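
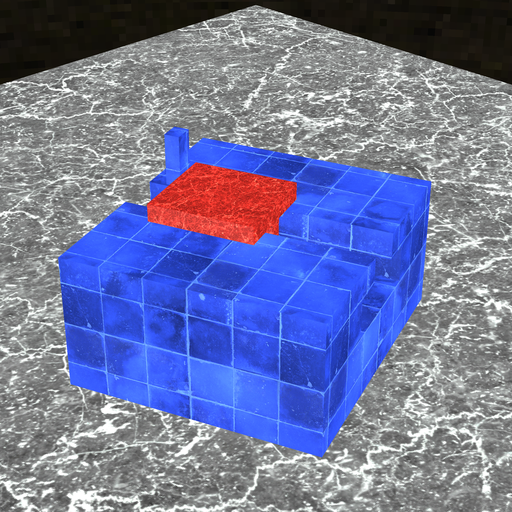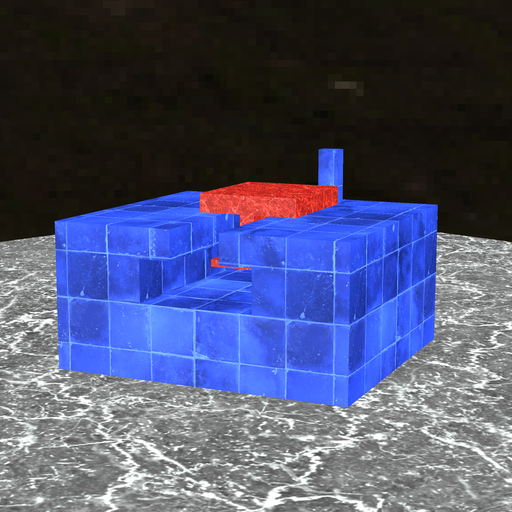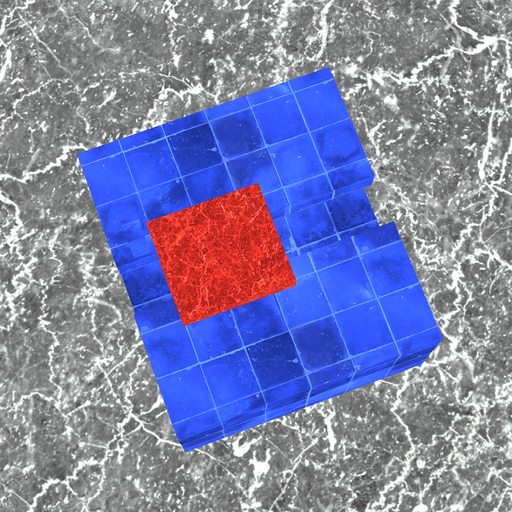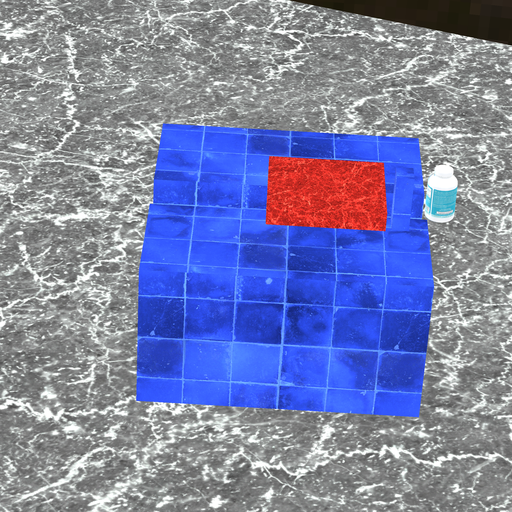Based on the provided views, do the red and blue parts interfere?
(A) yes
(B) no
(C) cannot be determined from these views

(B) no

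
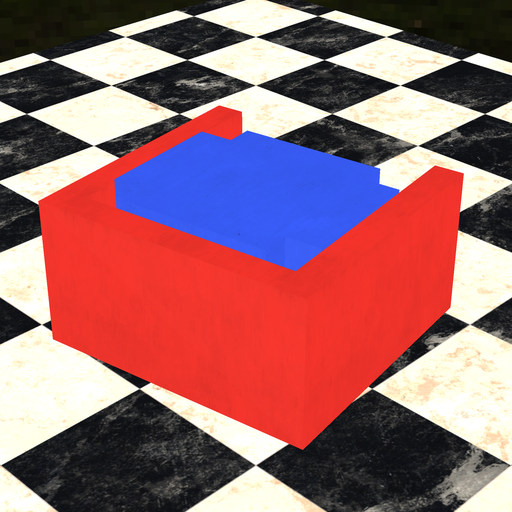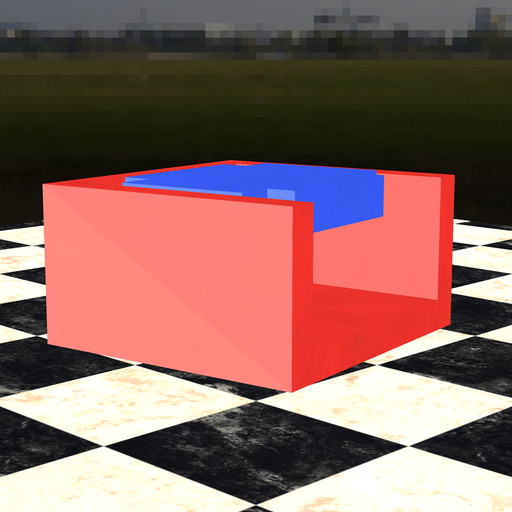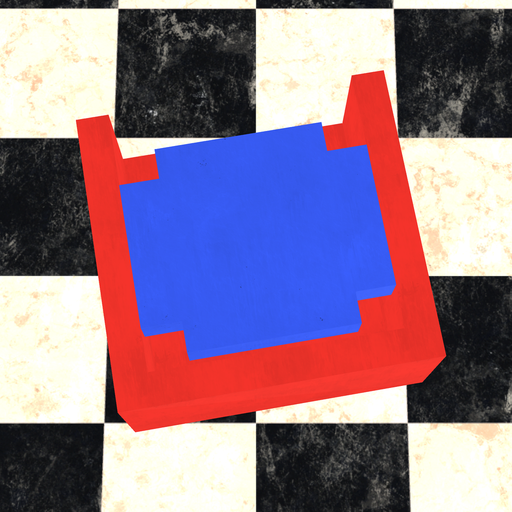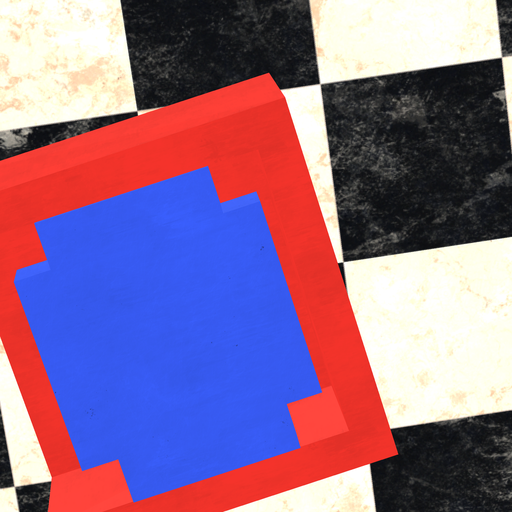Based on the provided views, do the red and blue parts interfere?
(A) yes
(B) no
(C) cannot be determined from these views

(B) no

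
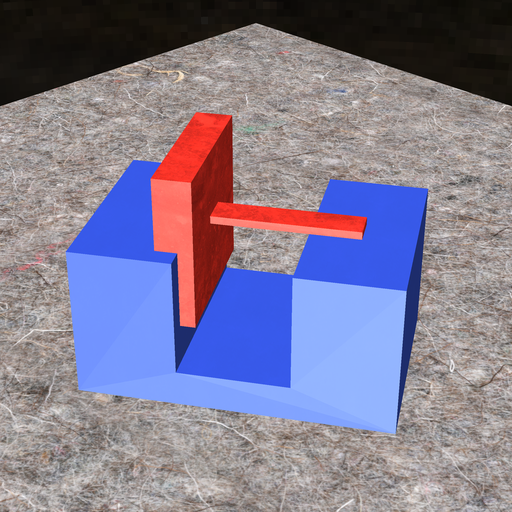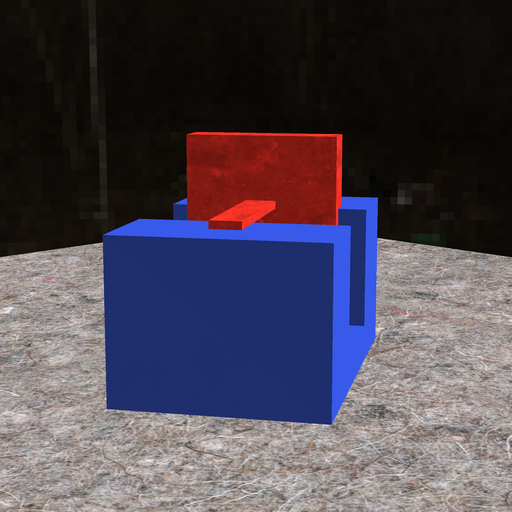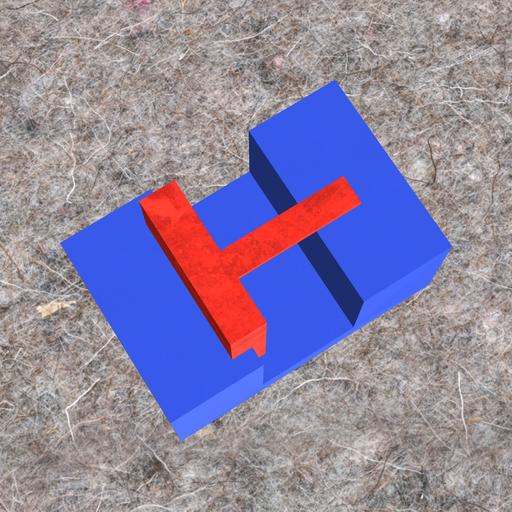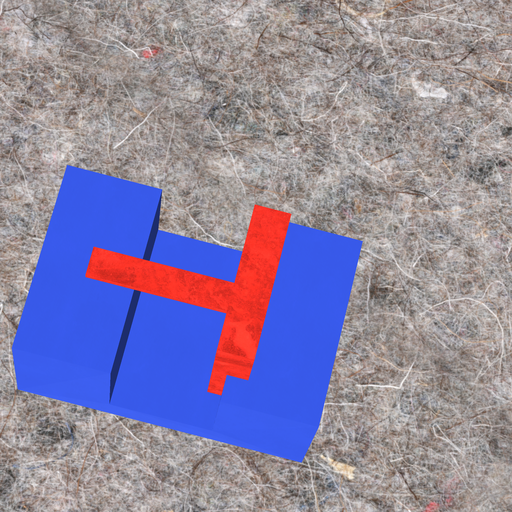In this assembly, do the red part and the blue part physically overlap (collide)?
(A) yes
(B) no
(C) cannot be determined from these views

(A) yes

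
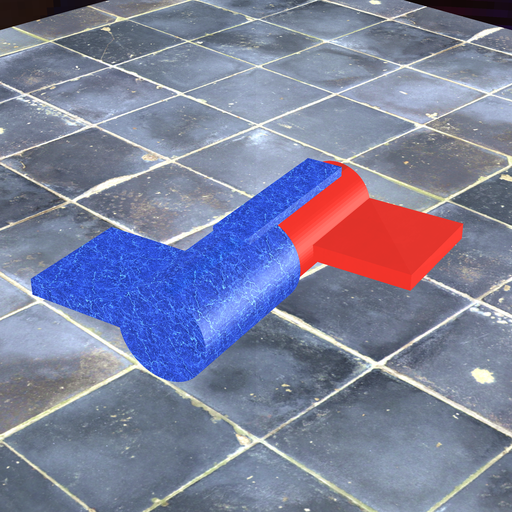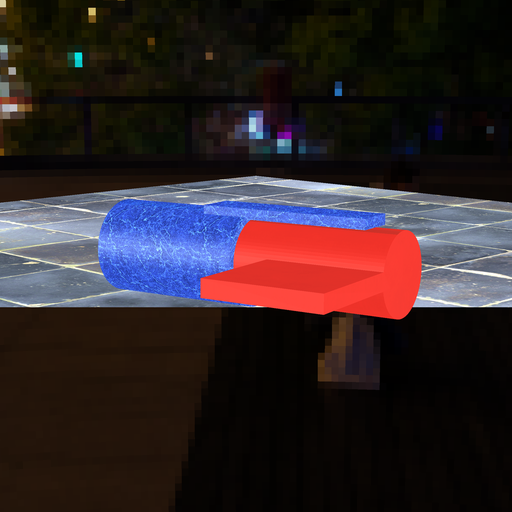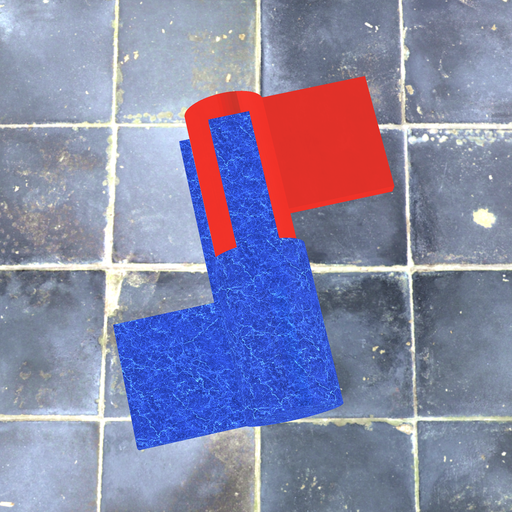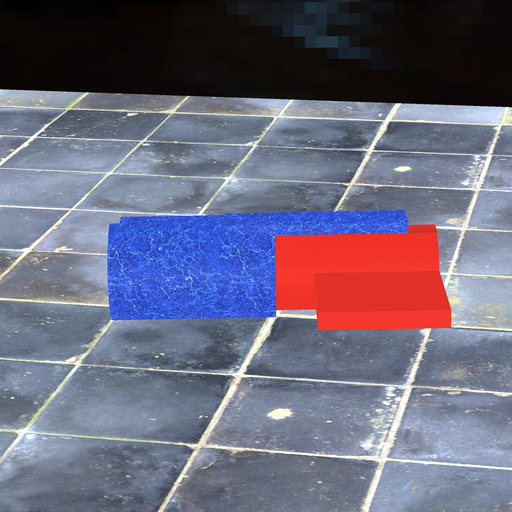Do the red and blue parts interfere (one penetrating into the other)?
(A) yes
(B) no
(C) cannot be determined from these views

(A) yes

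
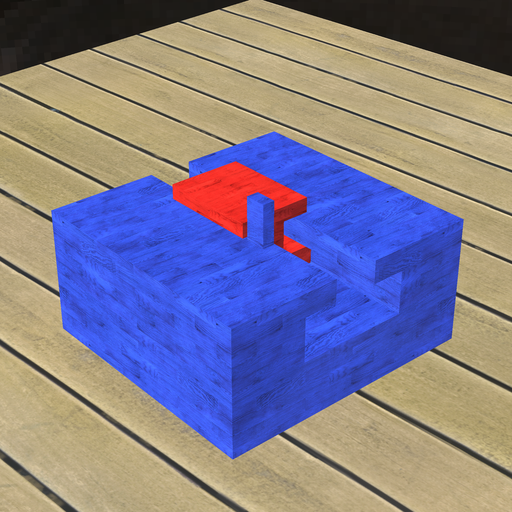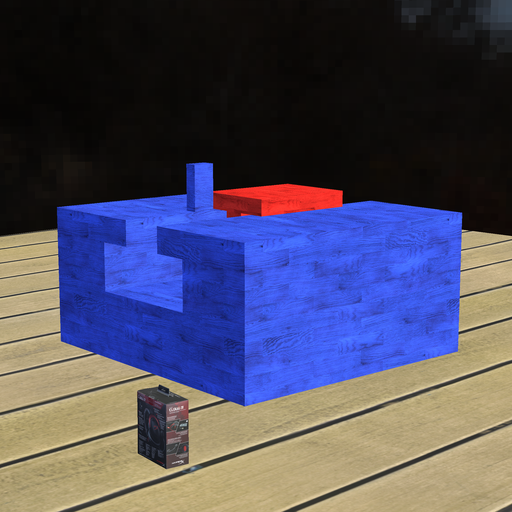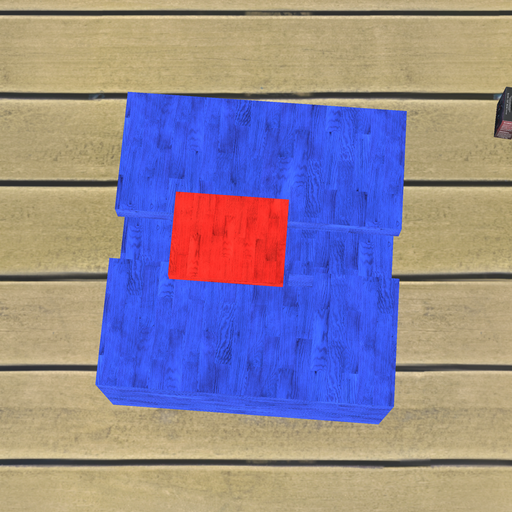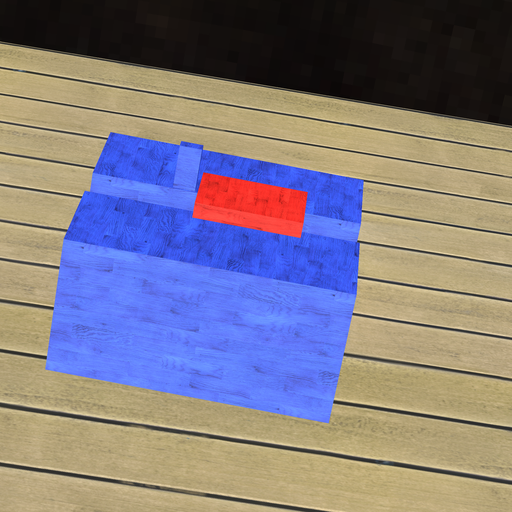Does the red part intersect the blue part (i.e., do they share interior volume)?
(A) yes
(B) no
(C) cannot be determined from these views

(B) no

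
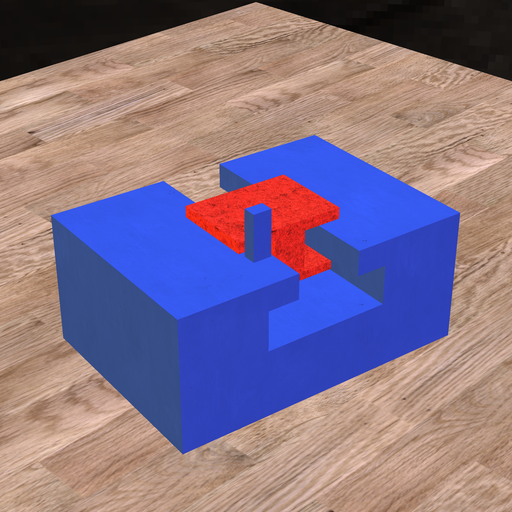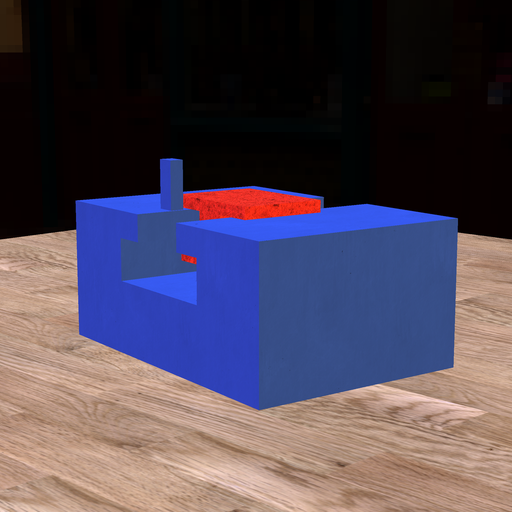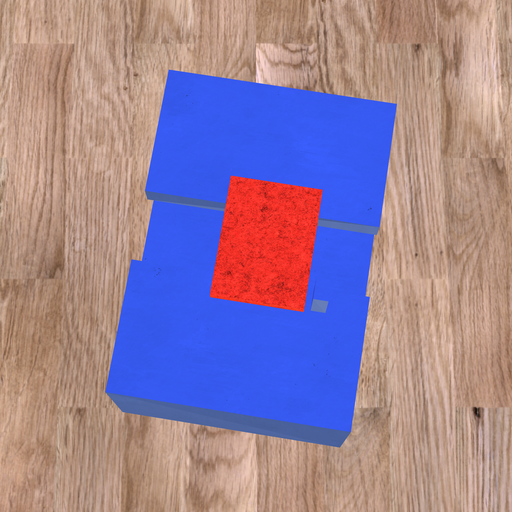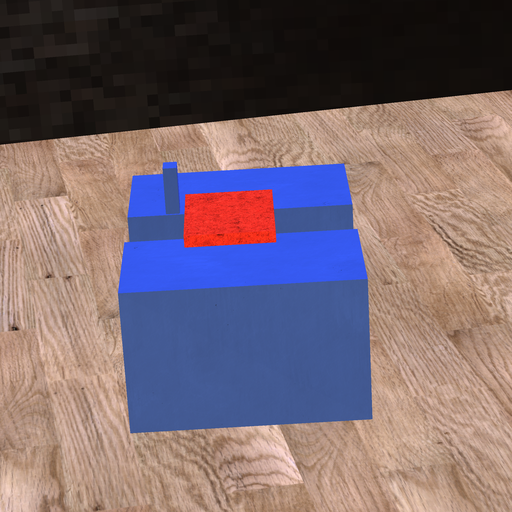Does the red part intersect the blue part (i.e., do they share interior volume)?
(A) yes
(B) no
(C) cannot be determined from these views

(B) no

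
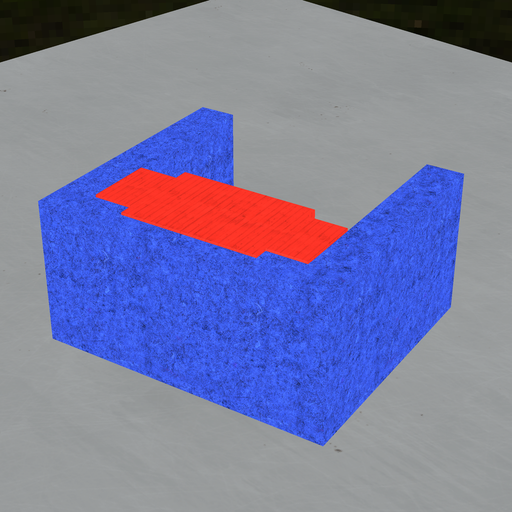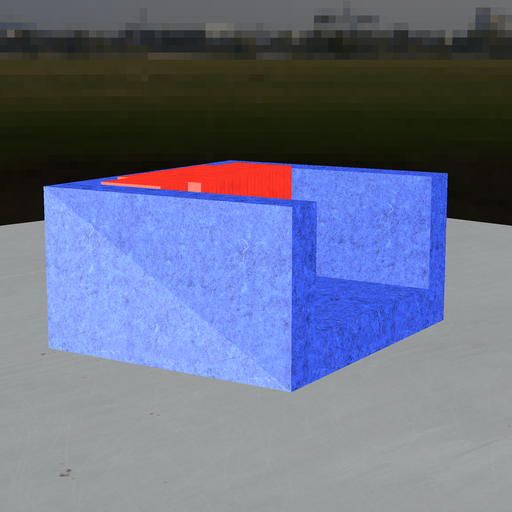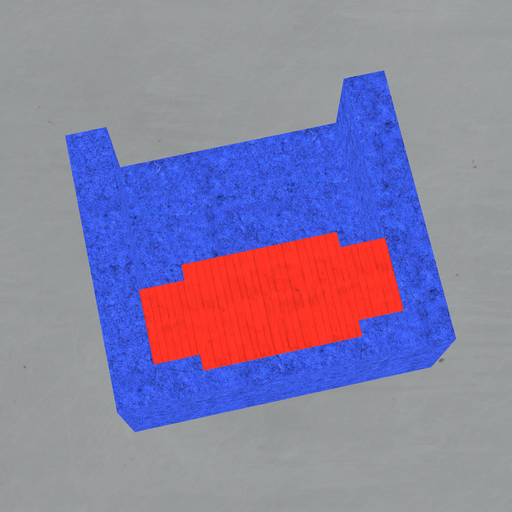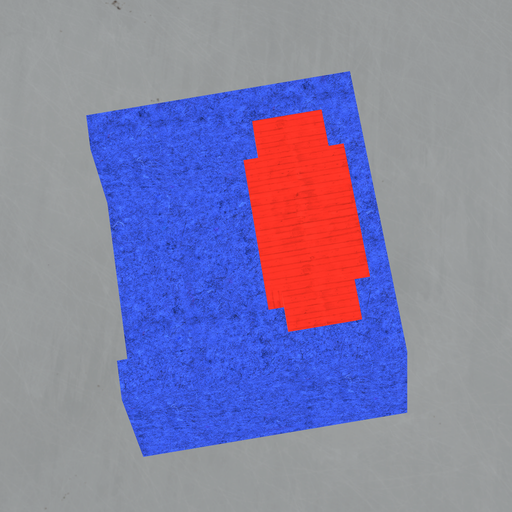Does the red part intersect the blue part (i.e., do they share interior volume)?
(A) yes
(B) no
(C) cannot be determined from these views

(A) yes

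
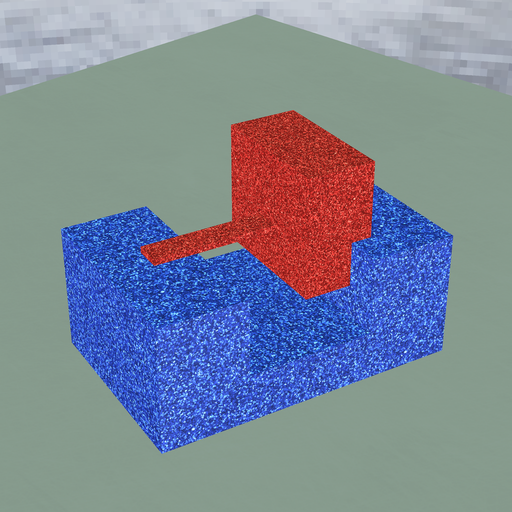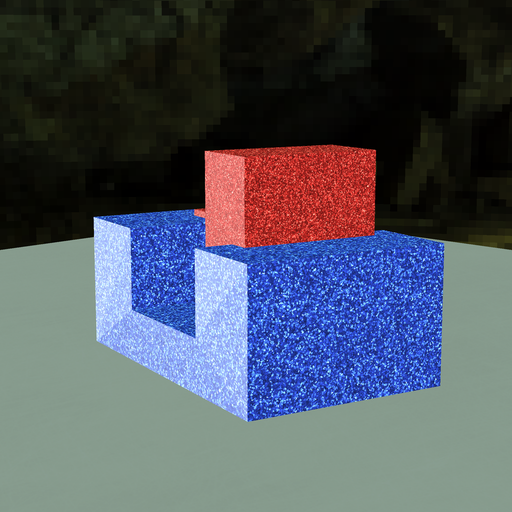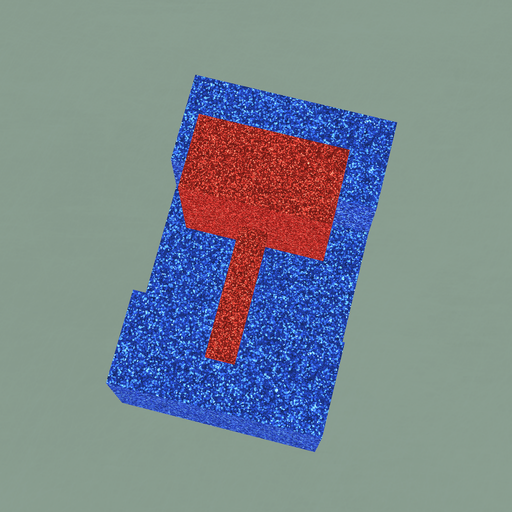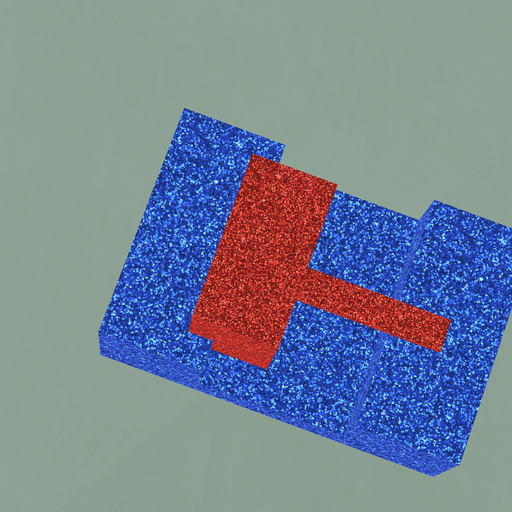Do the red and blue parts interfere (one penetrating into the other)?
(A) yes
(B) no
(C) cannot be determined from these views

(A) yes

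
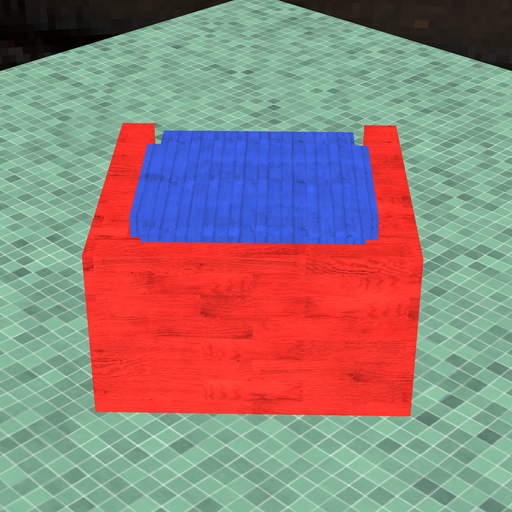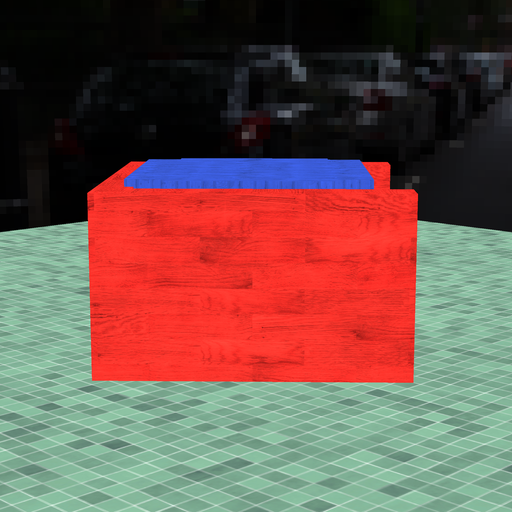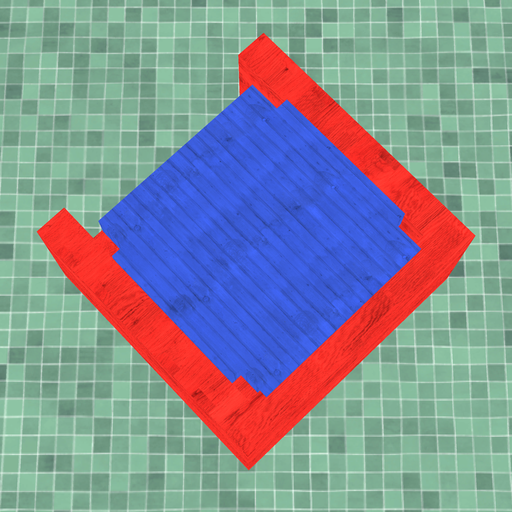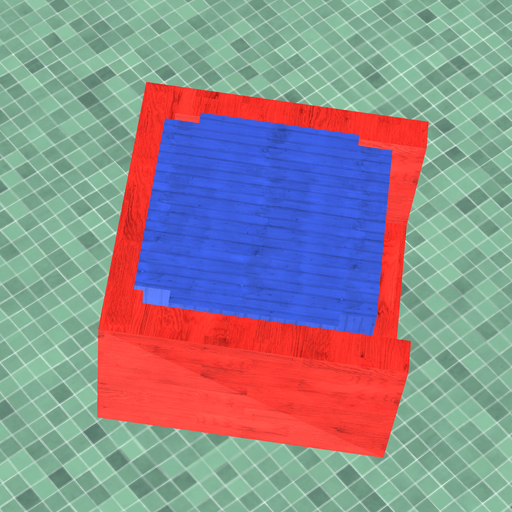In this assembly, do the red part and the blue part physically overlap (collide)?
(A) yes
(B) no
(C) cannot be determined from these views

(A) yes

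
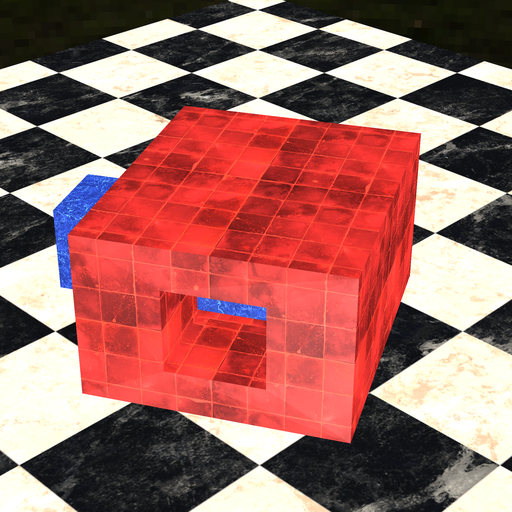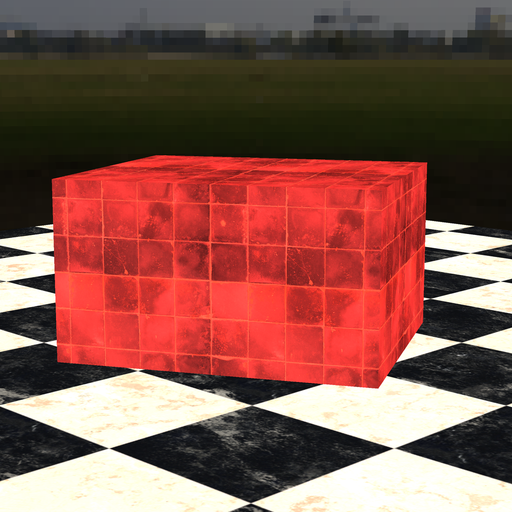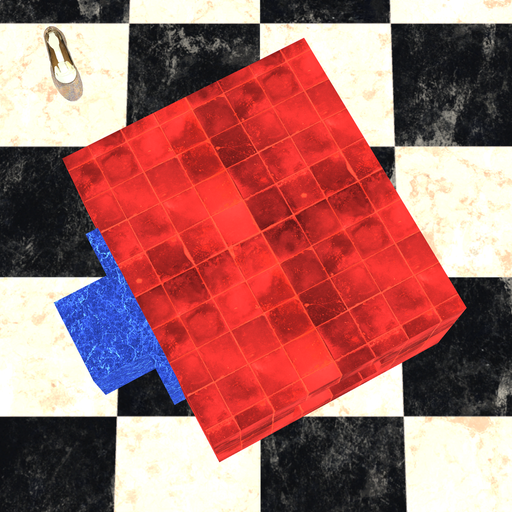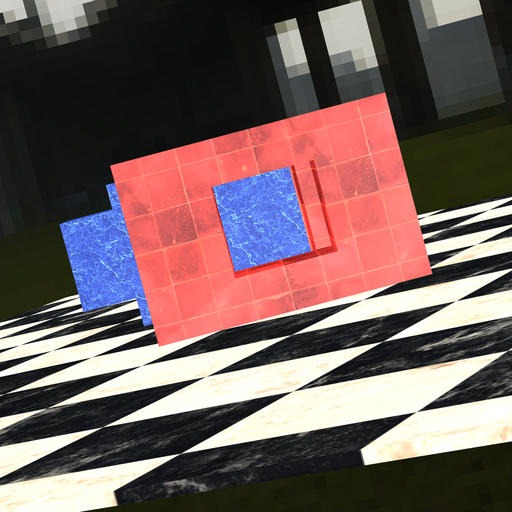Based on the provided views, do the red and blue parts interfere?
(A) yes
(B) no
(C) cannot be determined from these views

(B) no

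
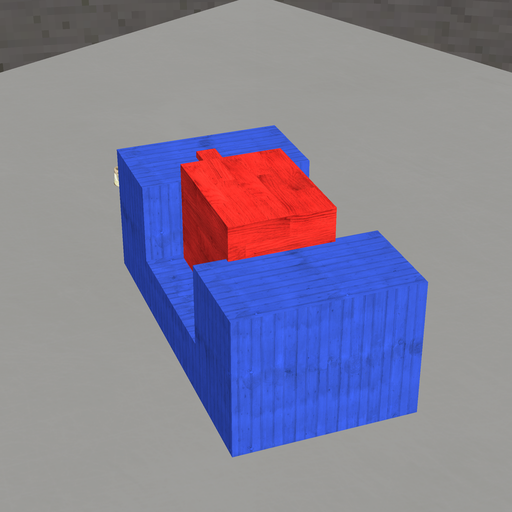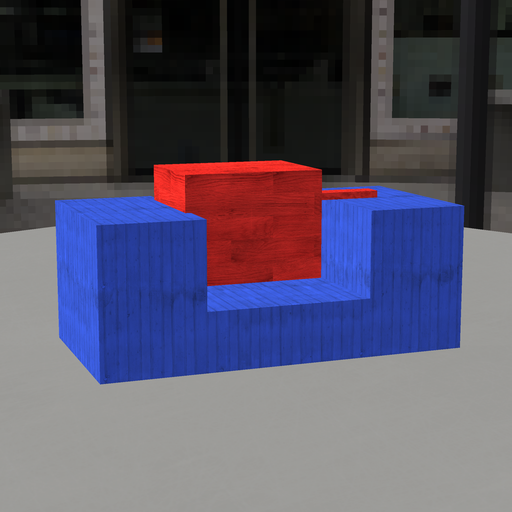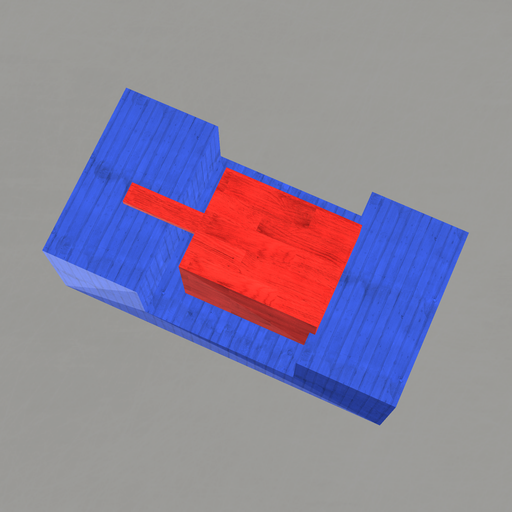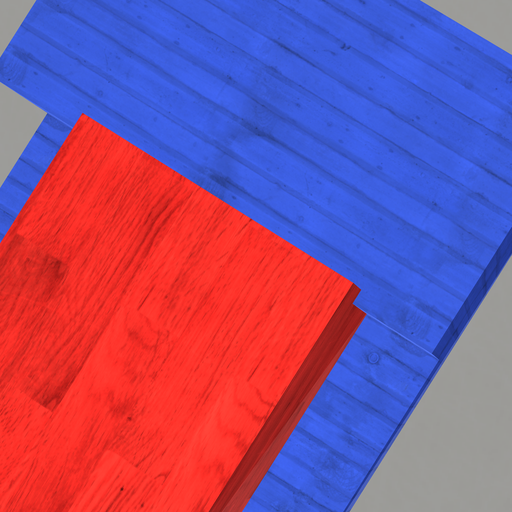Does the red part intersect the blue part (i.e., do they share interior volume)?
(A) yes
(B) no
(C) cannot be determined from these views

(A) yes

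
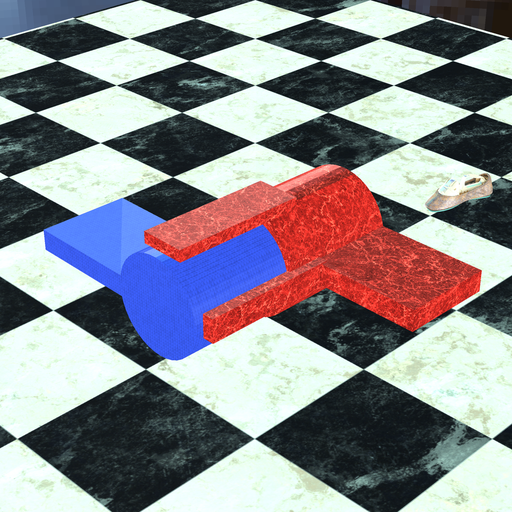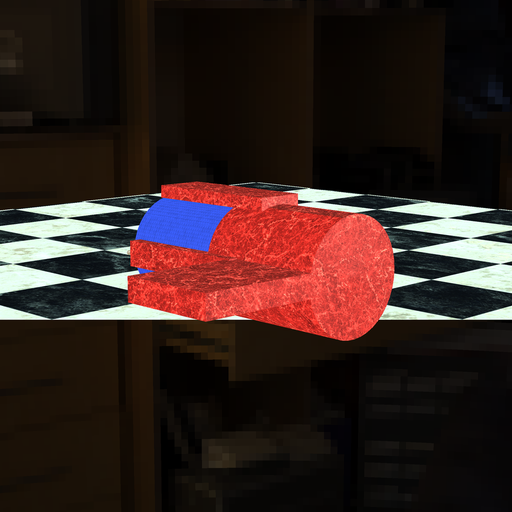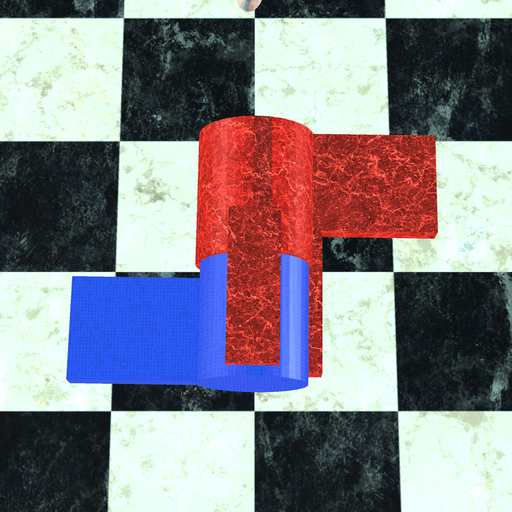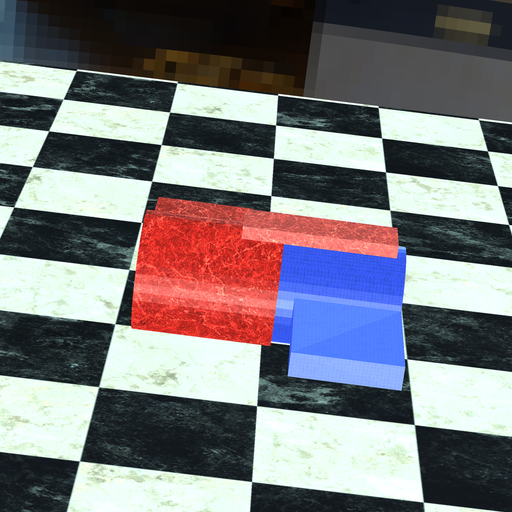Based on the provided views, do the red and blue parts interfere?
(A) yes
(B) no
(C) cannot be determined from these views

(A) yes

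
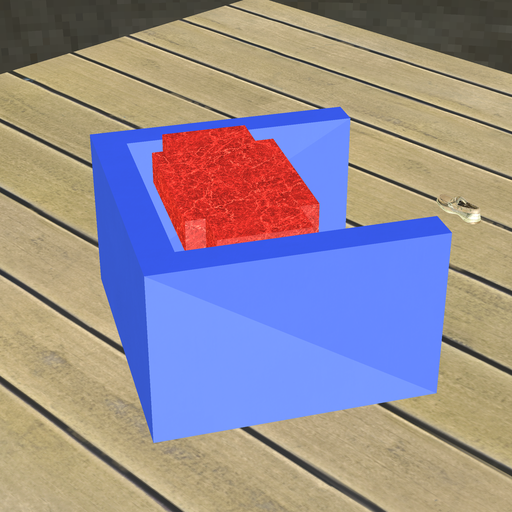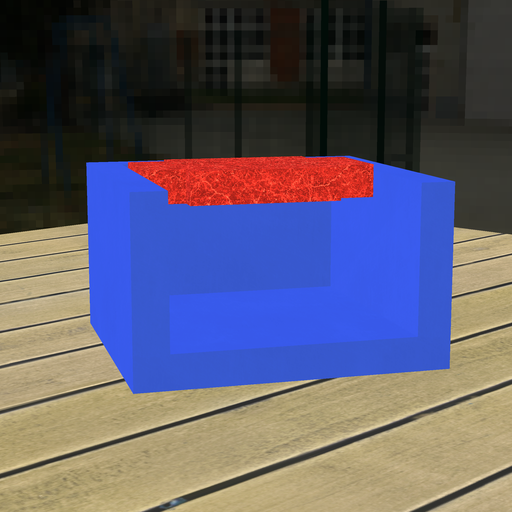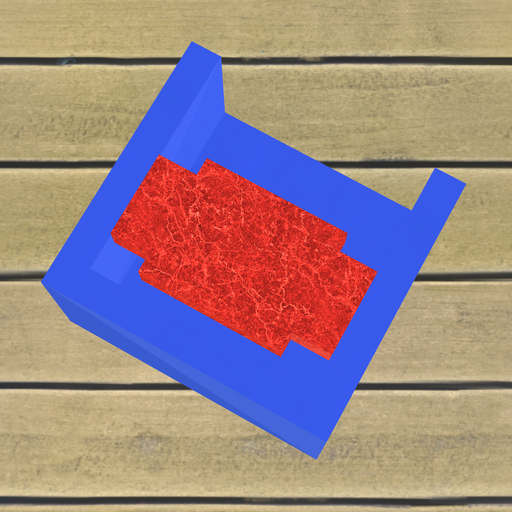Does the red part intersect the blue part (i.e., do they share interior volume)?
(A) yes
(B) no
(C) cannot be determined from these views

(B) no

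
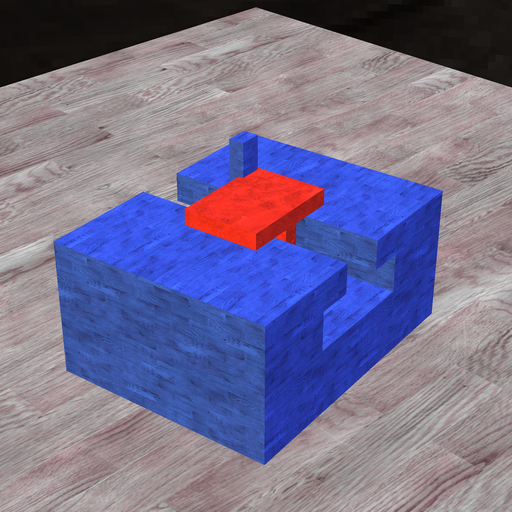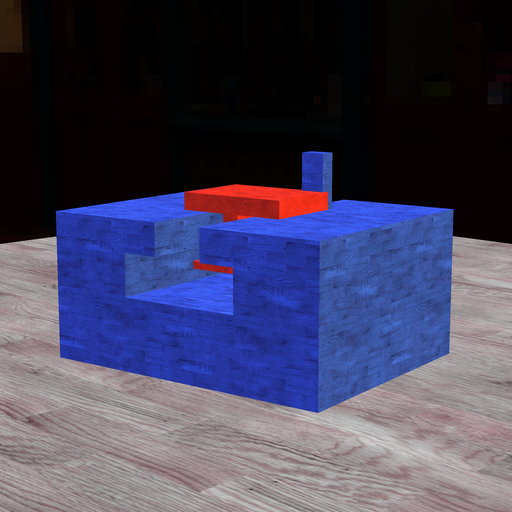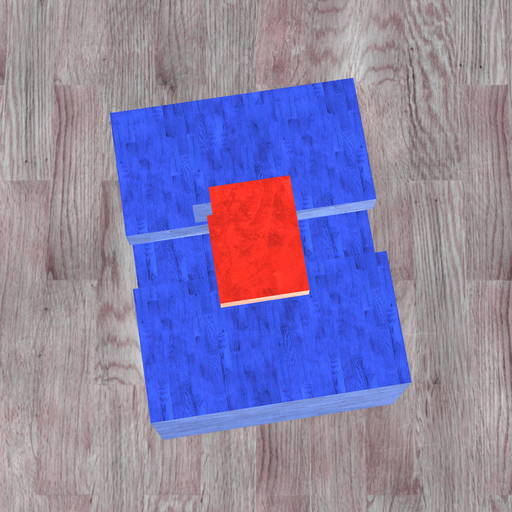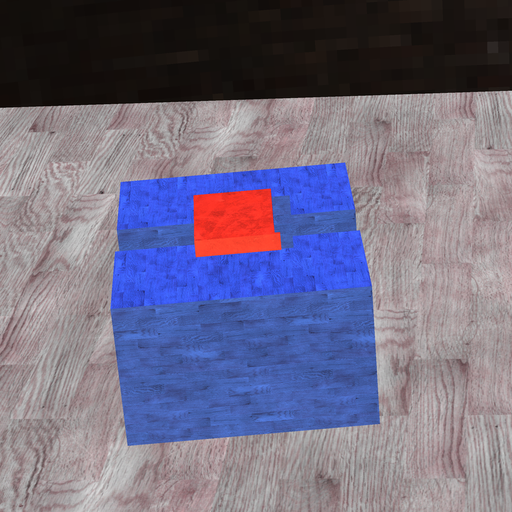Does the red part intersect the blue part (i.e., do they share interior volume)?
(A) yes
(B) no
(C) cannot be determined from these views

(A) yes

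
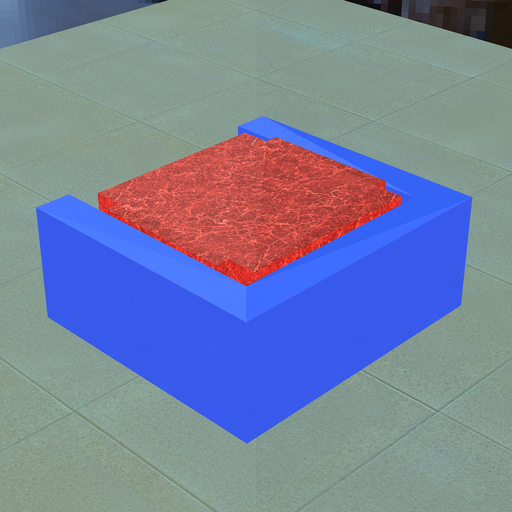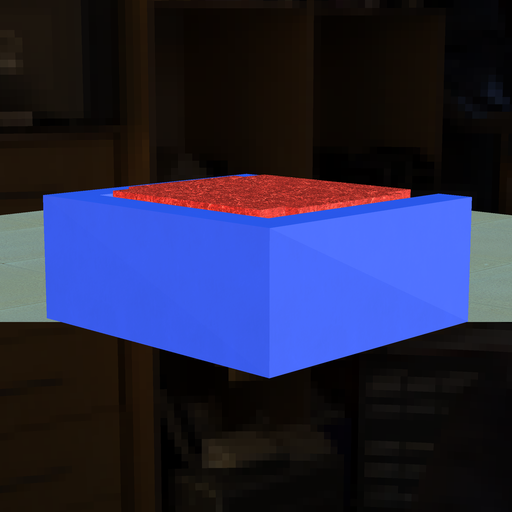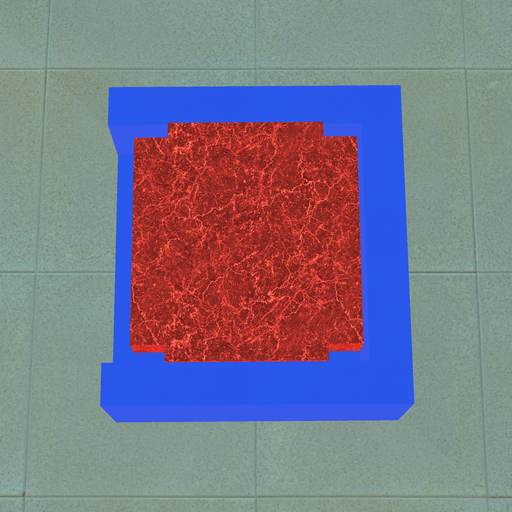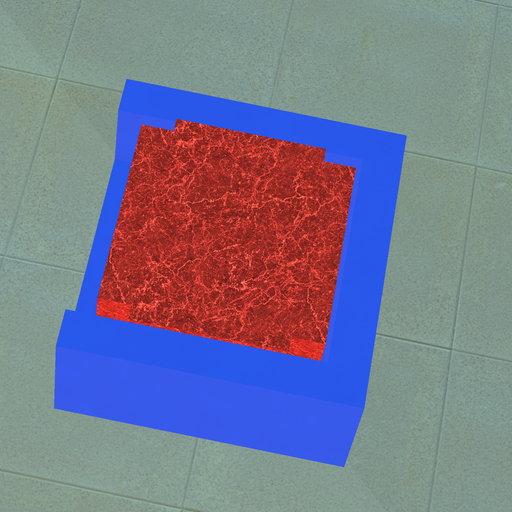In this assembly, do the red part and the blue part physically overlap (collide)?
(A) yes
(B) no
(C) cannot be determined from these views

(B) no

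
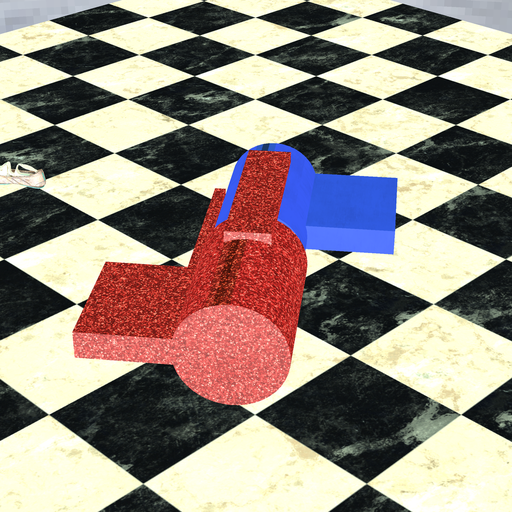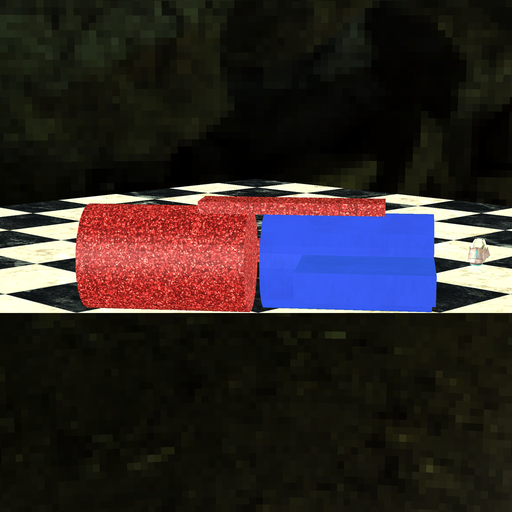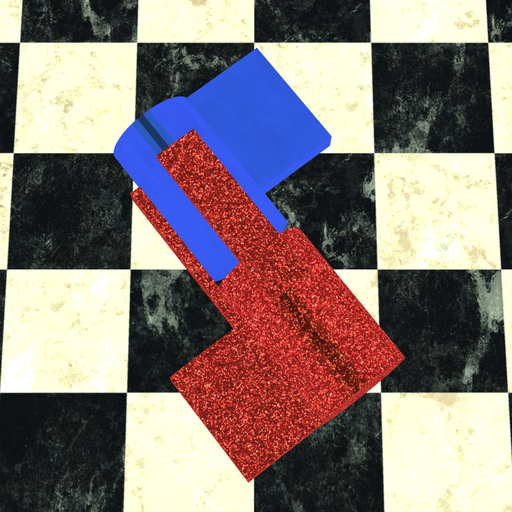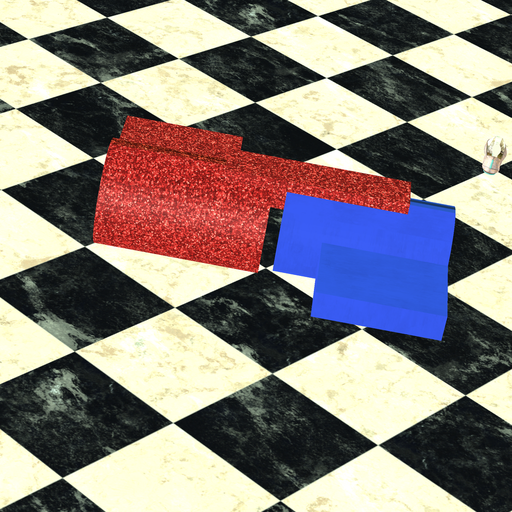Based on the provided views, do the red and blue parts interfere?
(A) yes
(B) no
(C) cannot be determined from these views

(B) no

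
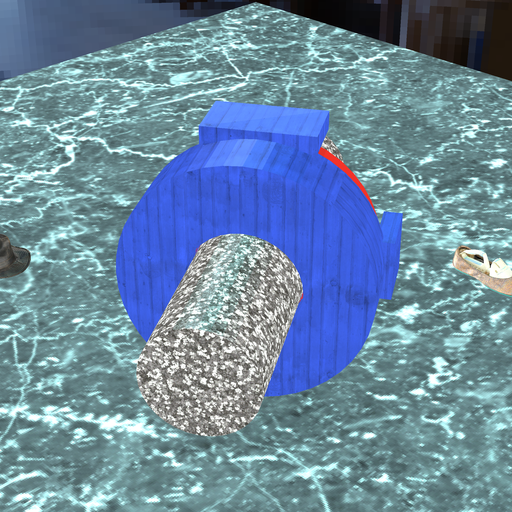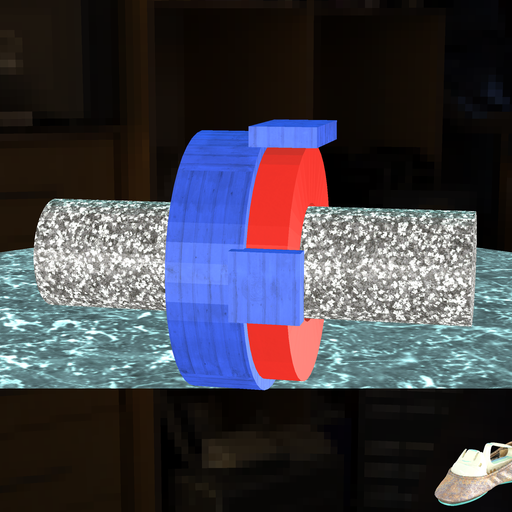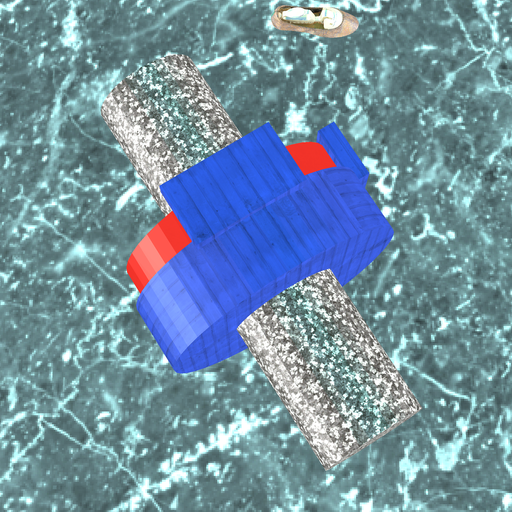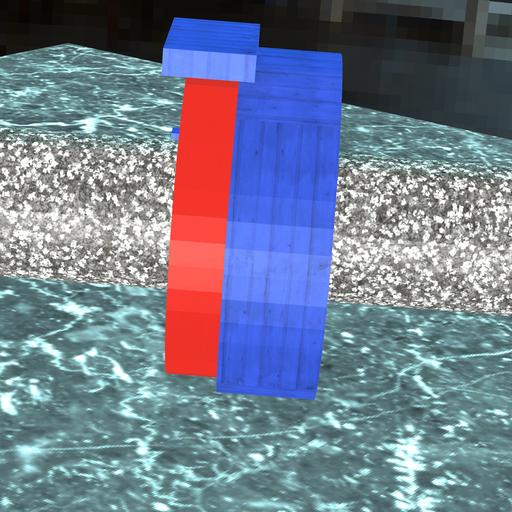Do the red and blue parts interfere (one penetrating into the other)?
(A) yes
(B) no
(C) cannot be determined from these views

(A) yes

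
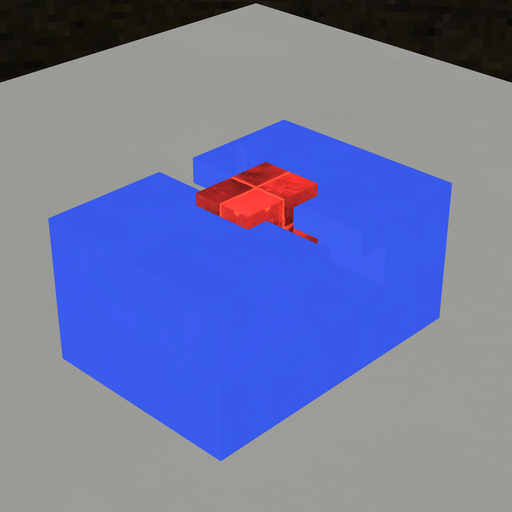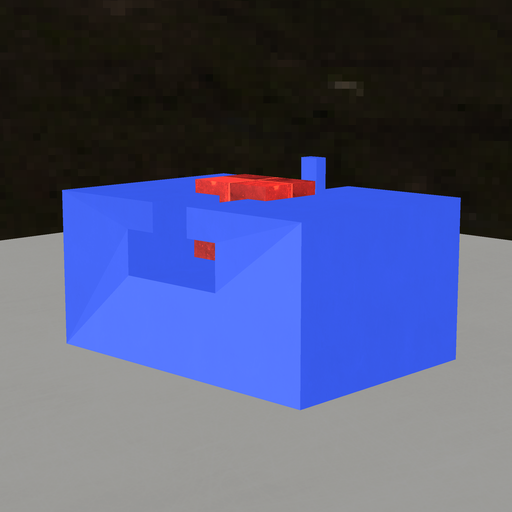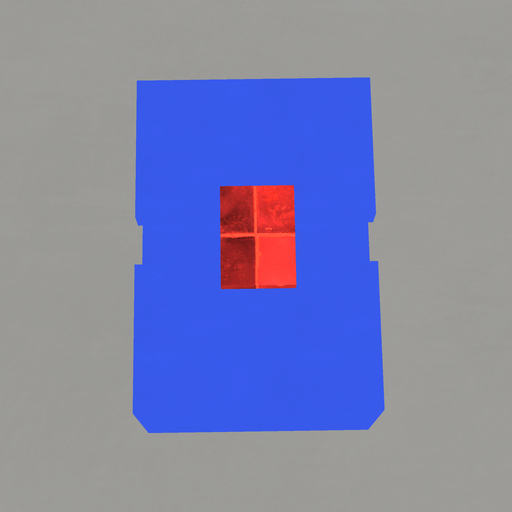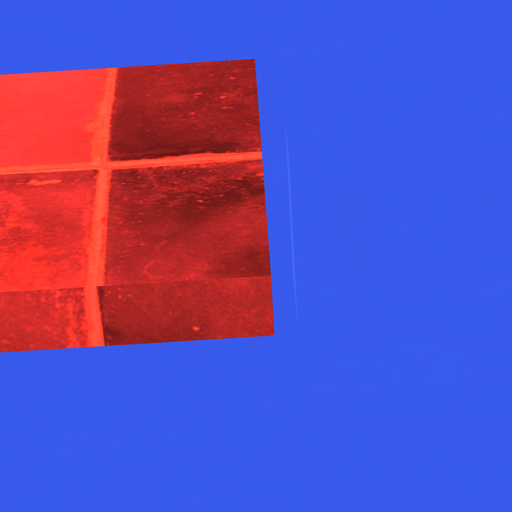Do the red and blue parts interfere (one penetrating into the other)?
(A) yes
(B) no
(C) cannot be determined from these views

(B) no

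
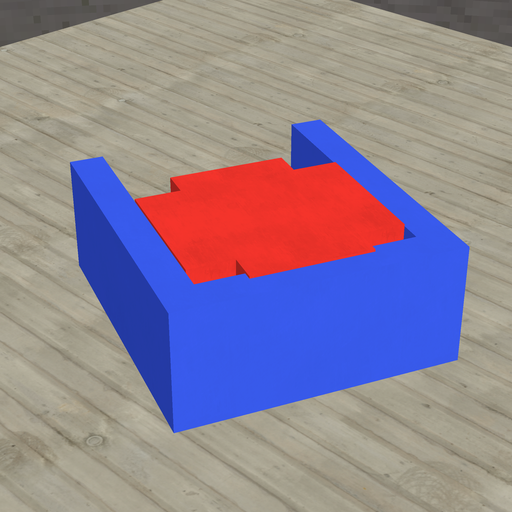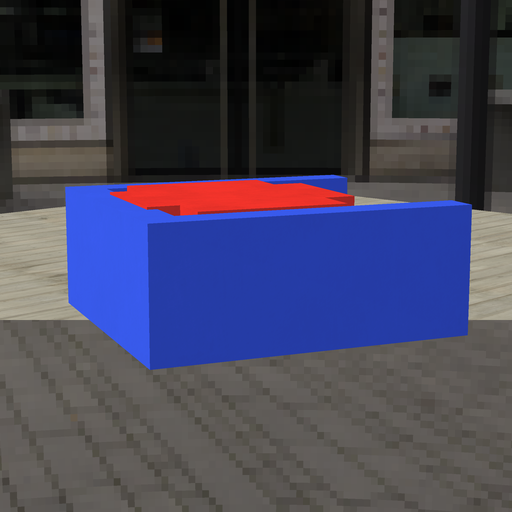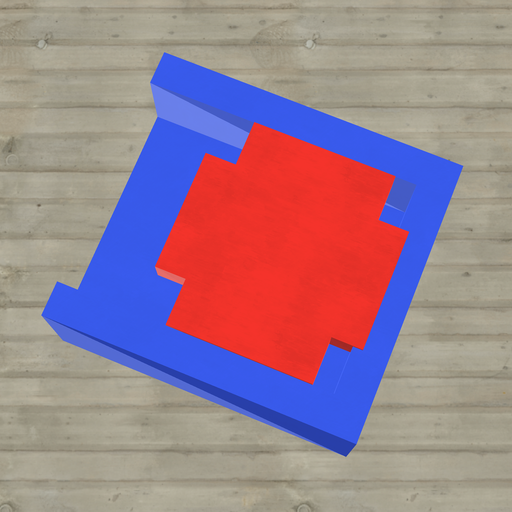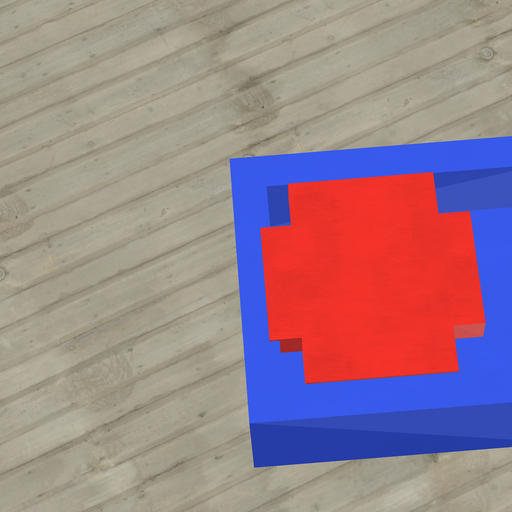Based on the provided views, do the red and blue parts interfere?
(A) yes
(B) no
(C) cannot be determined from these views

(A) yes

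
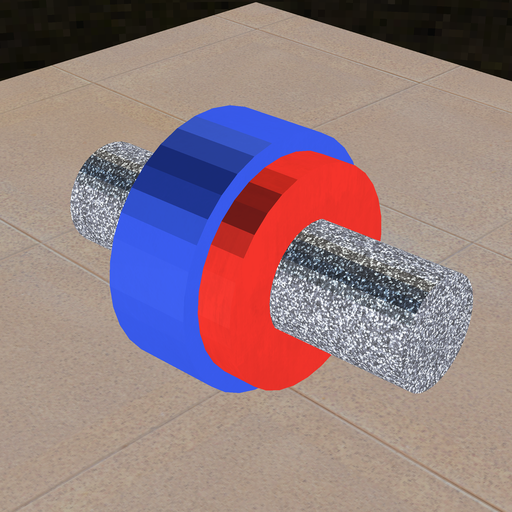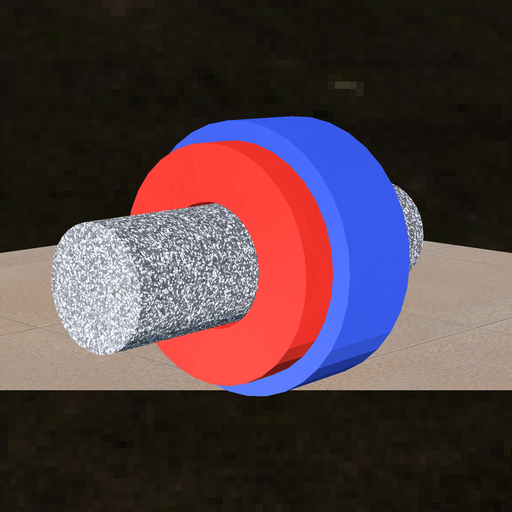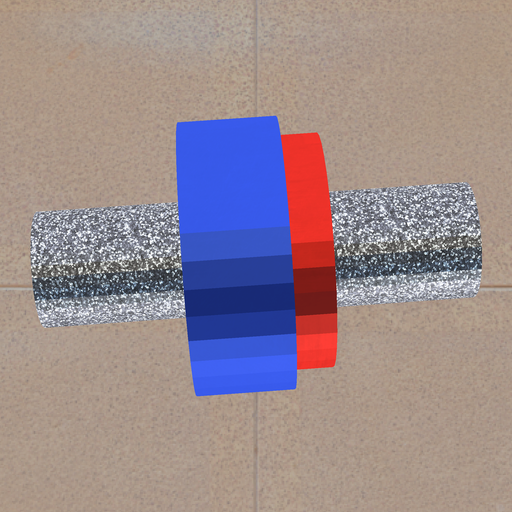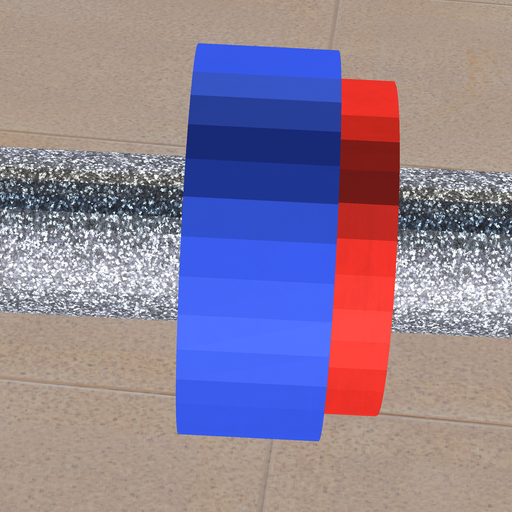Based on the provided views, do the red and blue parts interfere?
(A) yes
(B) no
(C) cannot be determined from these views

(A) yes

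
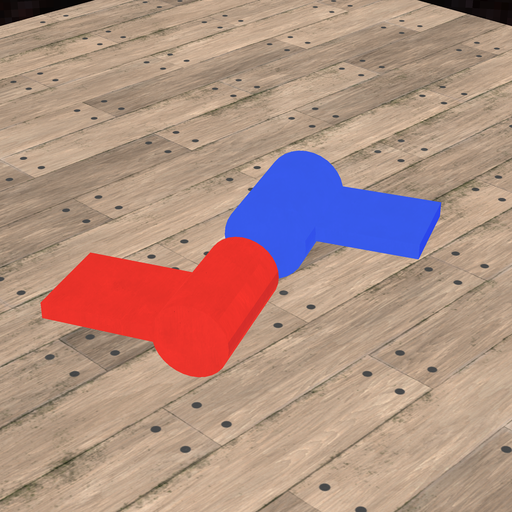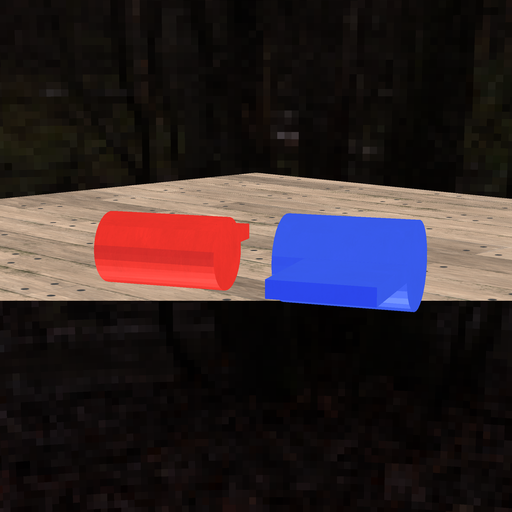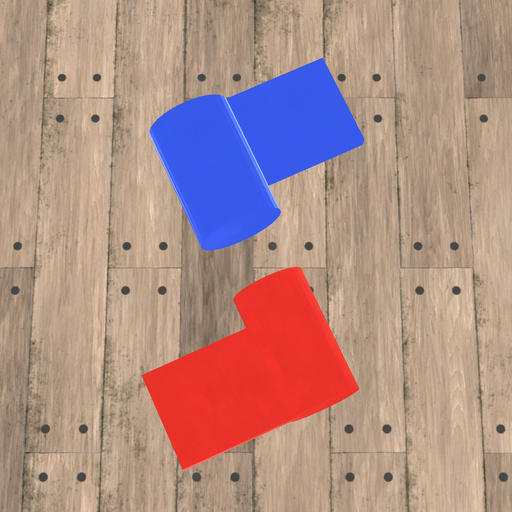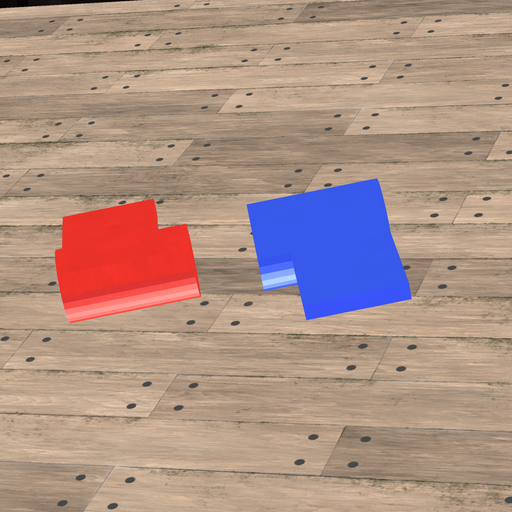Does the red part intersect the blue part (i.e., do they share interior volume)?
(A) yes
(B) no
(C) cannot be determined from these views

(B) no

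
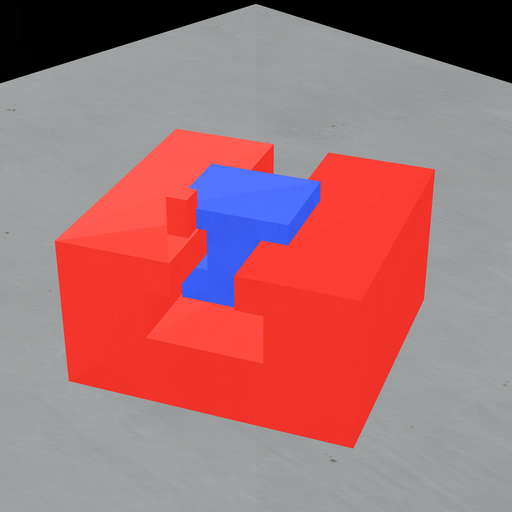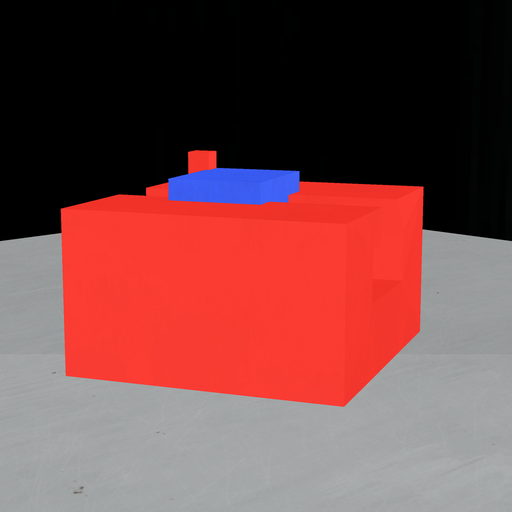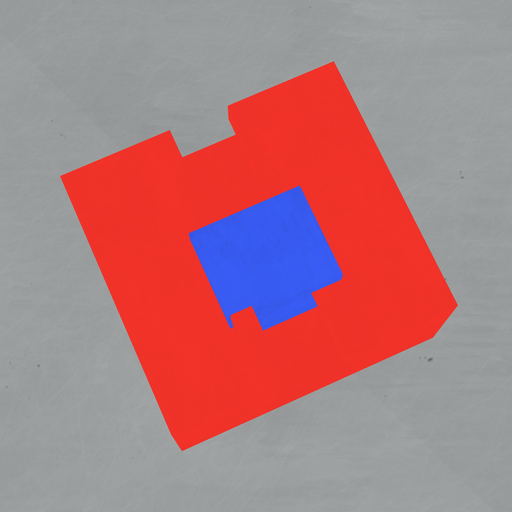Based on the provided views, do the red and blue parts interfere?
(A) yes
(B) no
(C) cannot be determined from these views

(A) yes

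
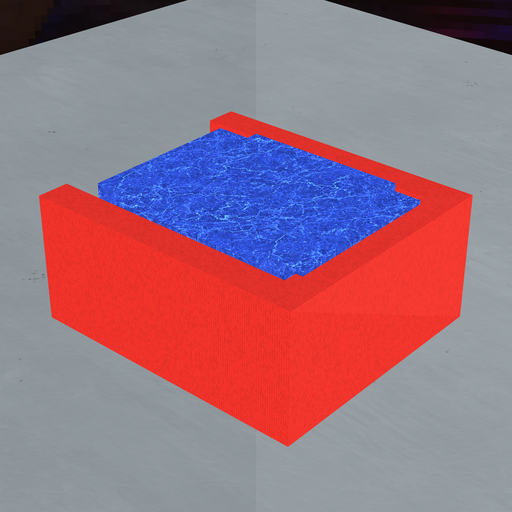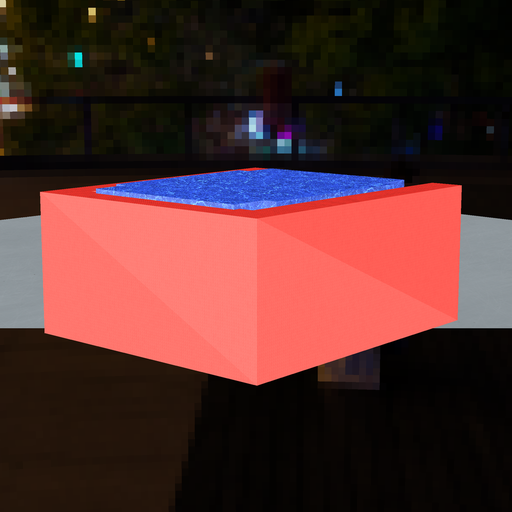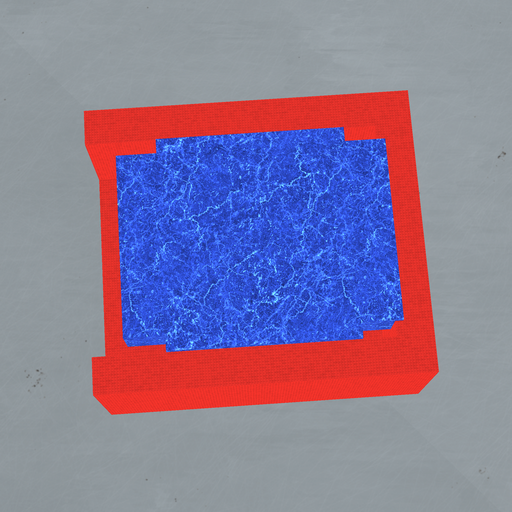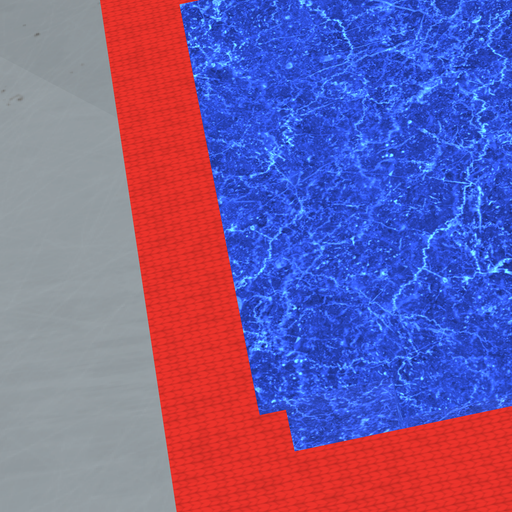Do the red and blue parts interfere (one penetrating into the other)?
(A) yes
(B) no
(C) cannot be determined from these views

(A) yes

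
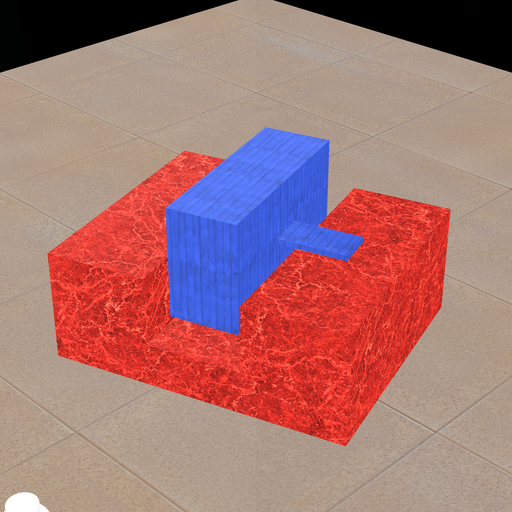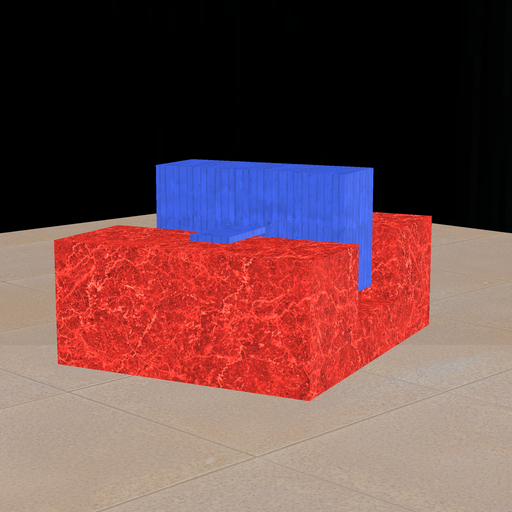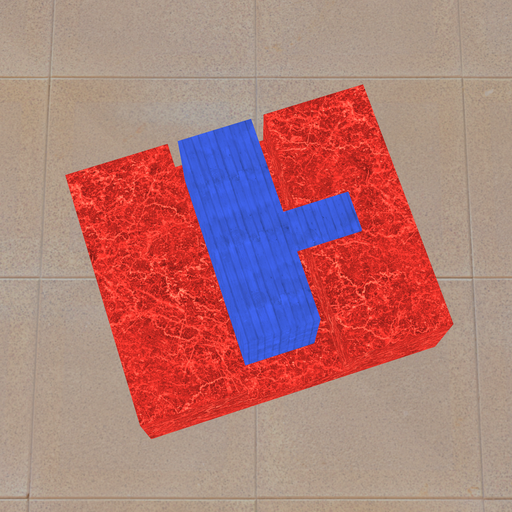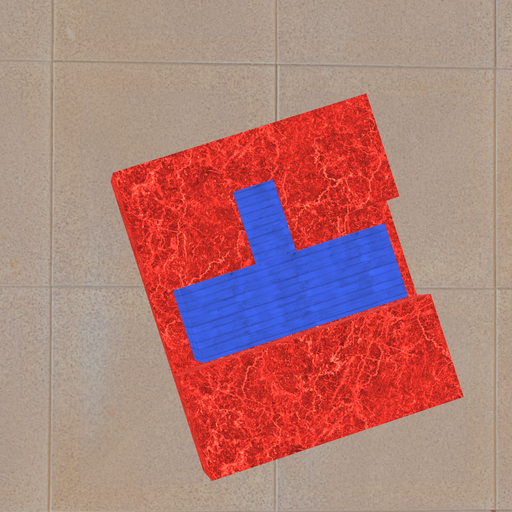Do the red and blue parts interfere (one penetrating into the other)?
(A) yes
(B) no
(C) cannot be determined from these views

(B) no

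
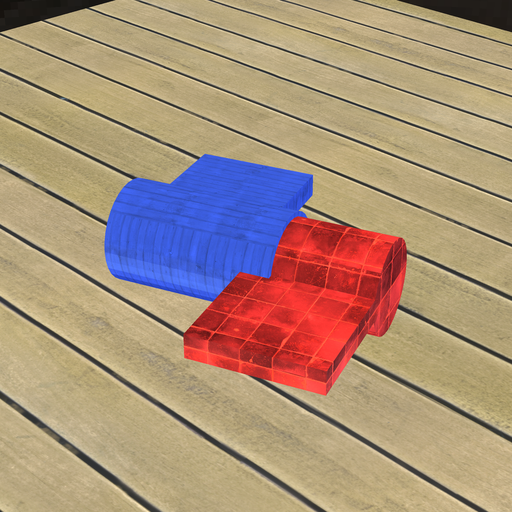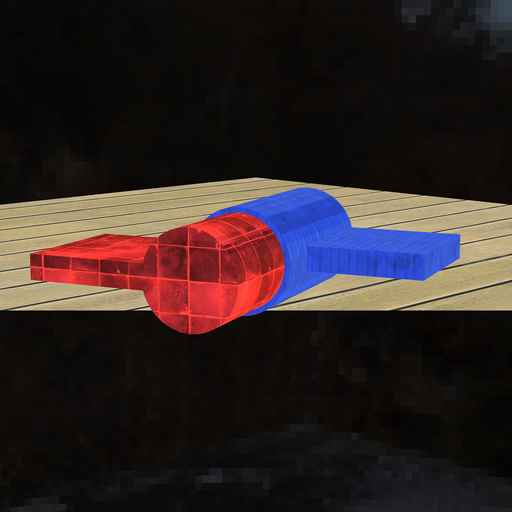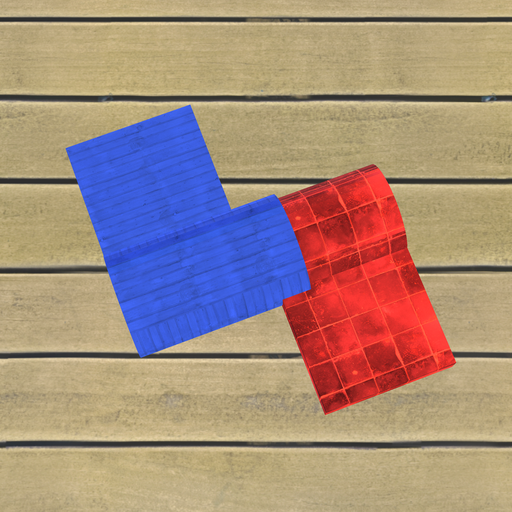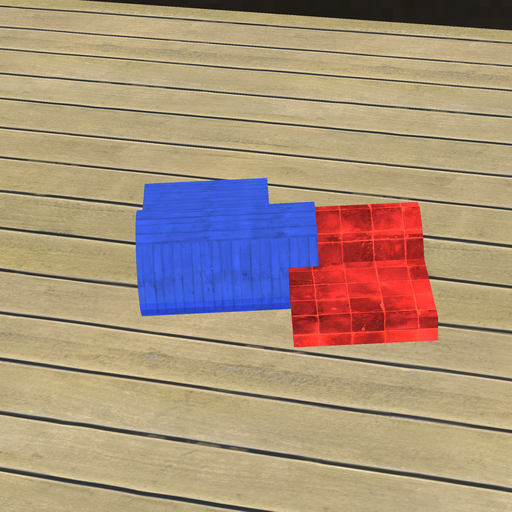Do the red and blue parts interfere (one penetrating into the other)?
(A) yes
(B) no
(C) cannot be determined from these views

(A) yes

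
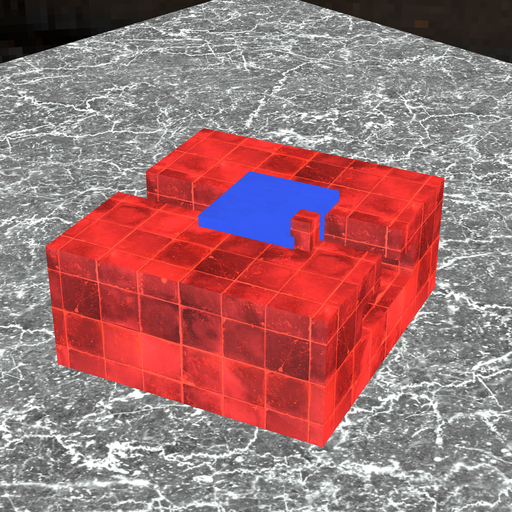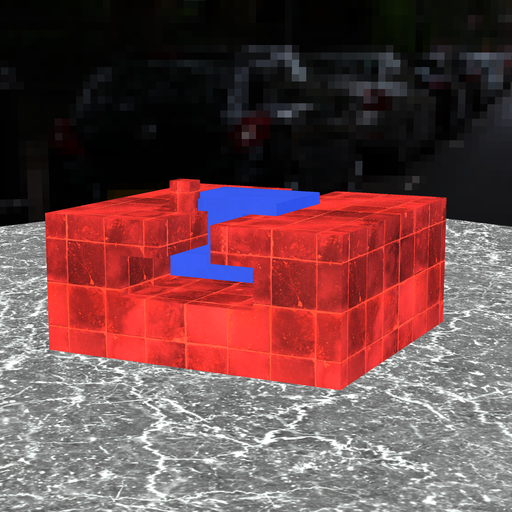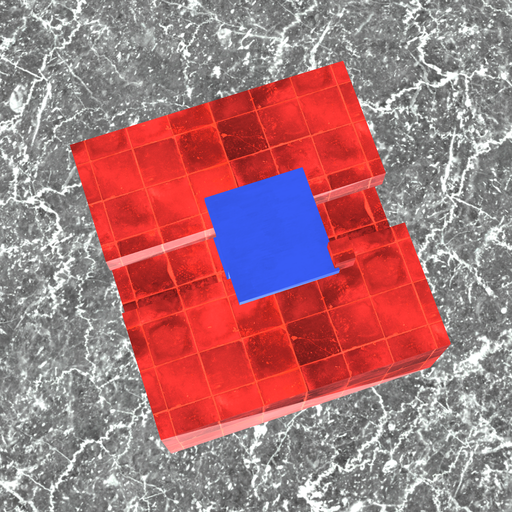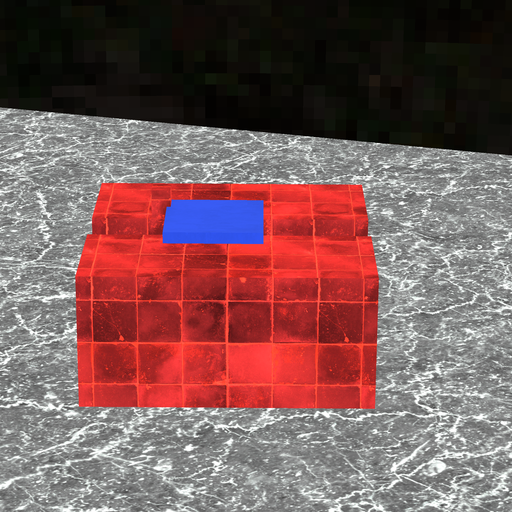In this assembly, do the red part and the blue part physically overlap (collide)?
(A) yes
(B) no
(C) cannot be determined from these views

(A) yes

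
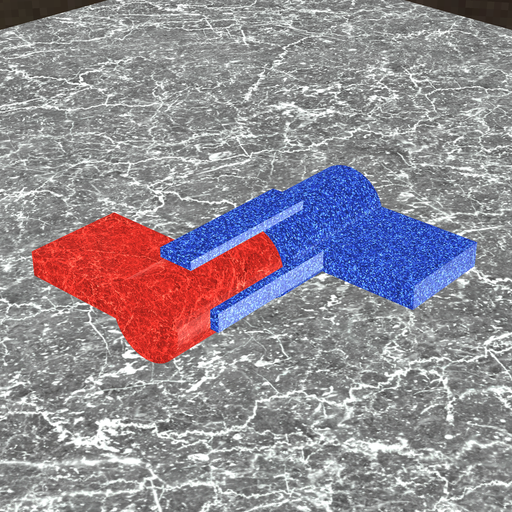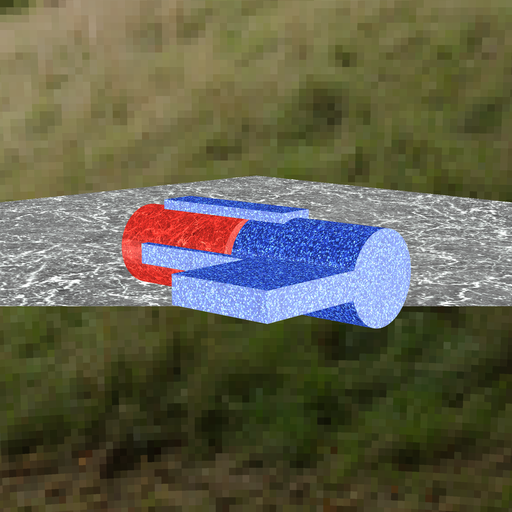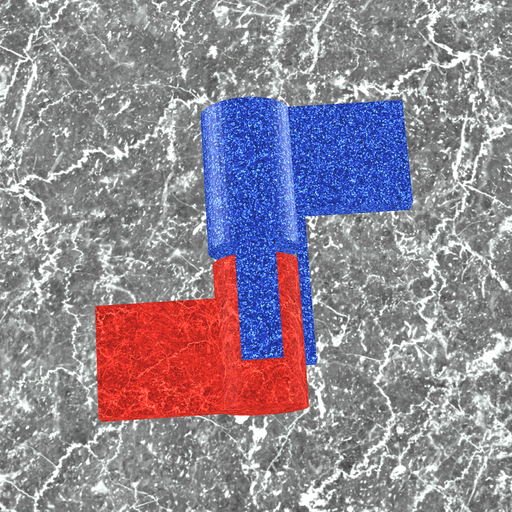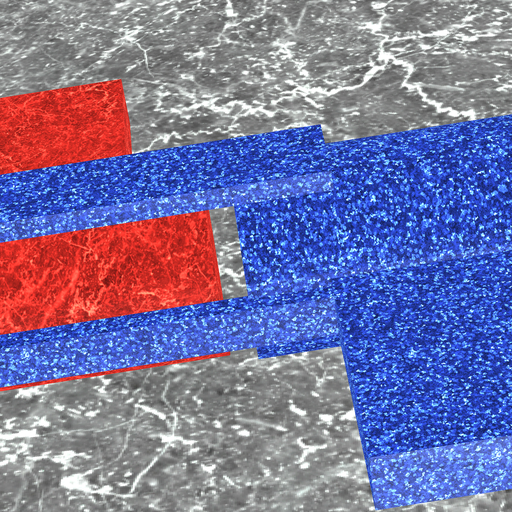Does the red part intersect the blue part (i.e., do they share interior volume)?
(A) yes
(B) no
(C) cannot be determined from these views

(B) no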